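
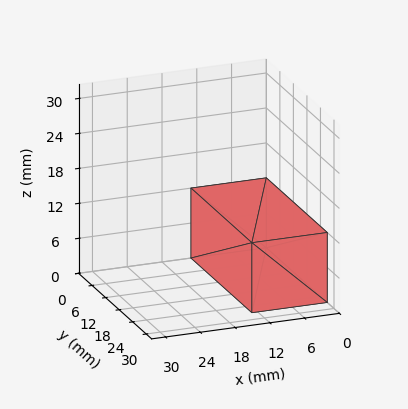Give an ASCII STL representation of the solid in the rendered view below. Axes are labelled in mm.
Reading the render: the shape is a rectangular box, roughly 13 × 27 mm footprint and 12 mm tall (dimensions read to the nearest mm from the axis ticks). For the STL, each face is triangulated and given an outward normal.

solid part
  facet normal 0.0000 0.0000 -1.0000
    outer loop
      vertex 13.0 27.0 0.0
      vertex 13.0 0.0 0.0
      vertex 0.0 0.0 0.0
    endloop
  endfacet
  facet normal 0.0000 0.0000 -1.0000
    outer loop
      vertex 0.0 27.0 0.0
      vertex 13.0 27.0 0.0
      vertex 0.0 0.0 0.0
    endloop
  endfacet
  facet normal 0.0000 0.0000 1.0000
    outer loop
      vertex 0.0 0.0 12.0
      vertex 13.0 0.0 12.0
      vertex 13.0 27.0 12.0
    endloop
  endfacet
  facet normal 0.0000 0.0000 1.0000
    outer loop
      vertex 0.0 0.0 12.0
      vertex 13.0 27.0 12.0
      vertex 0.0 27.0 12.0
    endloop
  endfacet
  facet normal 0.0000 -1.0000 0.0000
    outer loop
      vertex 0.0 0.0 0.0
      vertex 13.0 0.0 0.0
      vertex 13.0 0.0 12.0
    endloop
  endfacet
  facet normal 0.0000 -1.0000 0.0000
    outer loop
      vertex 0.0 0.0 0.0
      vertex 13.0 0.0 12.0
      vertex 0.0 0.0 12.0
    endloop
  endfacet
  facet normal 0.0000 1.0000 0.0000
    outer loop
      vertex 13.0 27.0 12.0
      vertex 13.0 27.0 0.0
      vertex 0.0 27.0 0.0
    endloop
  endfacet
  facet normal 0.0000 1.0000 0.0000
    outer loop
      vertex 0.0 27.0 12.0
      vertex 13.0 27.0 12.0
      vertex 0.0 27.0 0.0
    endloop
  endfacet
  facet normal -1.0000 0.0000 0.0000
    outer loop
      vertex 0.0 27.0 12.0
      vertex 0.0 27.0 0.0
      vertex 0.0 0.0 0.0
    endloop
  endfacet
  facet normal -1.0000 0.0000 0.0000
    outer loop
      vertex 0.0 0.0 12.0
      vertex 0.0 27.0 12.0
      vertex 0.0 0.0 0.0
    endloop
  endfacet
  facet normal 1.0000 0.0000 0.0000
    outer loop
      vertex 13.0 0.0 0.0
      vertex 13.0 27.0 0.0
      vertex 13.0 27.0 12.0
    endloop
  endfacet
  facet normal 1.0000 0.0000 0.0000
    outer loop
      vertex 13.0 0.0 0.0
      vertex 13.0 27.0 12.0
      vertex 13.0 0.0 12.0
    endloop
  endfacet
endsolid part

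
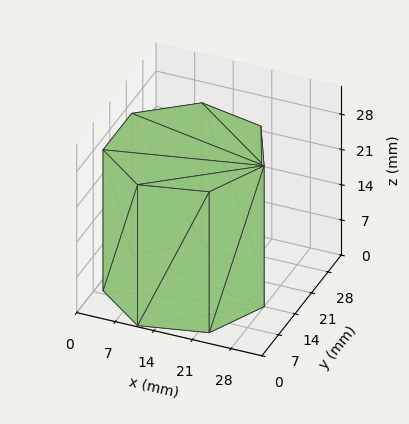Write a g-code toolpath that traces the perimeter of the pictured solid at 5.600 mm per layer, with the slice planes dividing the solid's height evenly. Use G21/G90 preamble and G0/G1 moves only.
Reading the render: the shape is a regular 7-sided prism (a cylinder approximated with 7 flat sides), circumscribed radius ≈ 14 mm, height ≈ 28 mm (dimensions read to the nearest mm from the axis ticks). For the g-code, the solid's height is divided into equal slices at the stated Δz and each level perimeter traced with G1 moves after a G0 lift.

; perimeter-only toolpath
G21 ; units = mm
G90 ; absolute positioning
G28 ; home
; layer 1
G0 Z5.600
G0 X28.000 Y14.000
G1 X22.729 Y24.946
G1 X10.885 Y27.649
G1 X1.386 Y20.074
G1 X1.386 Y7.926
G1 X10.885 Y0.351
G1 X22.729 Y3.054
G1 X28.000 Y14.000
; layer 2
G0 Z11.200
G0 X28.000 Y14.000
G1 X22.729 Y24.946
G1 X10.885 Y27.649
G1 X1.386 Y20.074
G1 X1.386 Y7.926
G1 X10.885 Y0.351
G1 X22.729 Y3.054
G1 X28.000 Y14.000
; layer 3
G0 Z16.800
G0 X28.000 Y14.000
G1 X22.729 Y24.946
G1 X10.885 Y27.649
G1 X1.386 Y20.074
G1 X1.386 Y7.926
G1 X10.885 Y0.351
G1 X22.729 Y3.054
G1 X28.000 Y14.000
; layer 4
G0 Z22.400
G0 X28.000 Y14.000
G1 X22.729 Y24.946
G1 X10.885 Y27.649
G1 X1.386 Y20.074
G1 X1.386 Y7.926
G1 X10.885 Y0.351
G1 X22.729 Y3.054
G1 X28.000 Y14.000
; layer 5
G0 Z28.000
G0 X28.000 Y14.000
G1 X22.729 Y24.946
G1 X10.885 Y27.649
G1 X1.386 Y20.074
G1 X1.386 Y7.926
G1 X10.885 Y0.351
G1 X22.729 Y3.054
G1 X28.000 Y14.000
M2 ; end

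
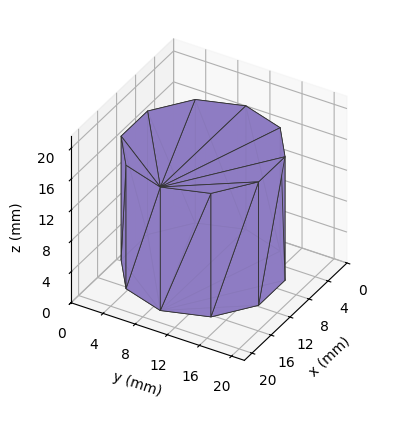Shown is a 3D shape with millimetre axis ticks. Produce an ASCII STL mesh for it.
Reading the render: the shape is a regular 10-sided prism (a cylinder approximated with 10 flat sides), circumscribed radius ≈ 9 mm, height ≈ 16 mm (dimensions read to the nearest mm from the axis ticks). For the STL, each face is triangulated and given an outward normal.

solid part
  facet normal 0.0000 0.0000 -1.0000
    outer loop
      vertex 11.781 17.560 0.000
      vertex 16.281 14.290 0.000
      vertex 18.000 9.000 0.000
    endloop
  endfacet
  facet normal 0.0000 0.0000 -1.0000
    outer loop
      vertex 6.219 17.560 0.000
      vertex 11.781 17.560 0.000
      vertex 18.000 9.000 0.000
    endloop
  endfacet
  facet normal 0.0000 0.0000 -1.0000
    outer loop
      vertex 1.719 14.290 0.000
      vertex 6.219 17.560 0.000
      vertex 18.000 9.000 0.000
    endloop
  endfacet
  facet normal 0.0000 0.0000 -1.0000
    outer loop
      vertex 0.000 9.000 0.000
      vertex 1.719 14.290 0.000
      vertex 18.000 9.000 0.000
    endloop
  endfacet
  facet normal 0.0000 0.0000 -1.0000
    outer loop
      vertex 1.719 3.710 0.000
      vertex 0.000 9.000 0.000
      vertex 18.000 9.000 0.000
    endloop
  endfacet
  facet normal 0.0000 0.0000 -1.0000
    outer loop
      vertex 6.219 0.440 0.000
      vertex 1.719 3.710 0.000
      vertex 18.000 9.000 0.000
    endloop
  endfacet
  facet normal 0.0000 0.0000 -1.0000
    outer loop
      vertex 11.781 0.440 0.000
      vertex 6.219 0.440 0.000
      vertex 18.000 9.000 0.000
    endloop
  endfacet
  facet normal 0.0000 0.0000 -1.0000
    outer loop
      vertex 16.281 3.710 0.000
      vertex 11.781 0.440 0.000
      vertex 18.000 9.000 0.000
    endloop
  endfacet
  facet normal 0.0000 0.0000 1.0000
    outer loop
      vertex 18.000 9.000 16.000
      vertex 16.281 14.290 16.000
      vertex 11.781 17.560 16.000
    endloop
  endfacet
  facet normal 0.0000 0.0000 1.0000
    outer loop
      vertex 18.000 9.000 16.000
      vertex 11.781 17.560 16.000
      vertex 6.219 17.560 16.000
    endloop
  endfacet
  facet normal 0.0000 0.0000 1.0000
    outer loop
      vertex 18.000 9.000 16.000
      vertex 6.219 17.560 16.000
      vertex 1.719 14.290 16.000
    endloop
  endfacet
  facet normal 0.0000 0.0000 1.0000
    outer loop
      vertex 18.000 9.000 16.000
      vertex 1.719 14.290 16.000
      vertex 0.000 9.000 16.000
    endloop
  endfacet
  facet normal 0.0000 0.0000 1.0000
    outer loop
      vertex 18.000 9.000 16.000
      vertex 0.000 9.000 16.000
      vertex 1.719 3.710 16.000
    endloop
  endfacet
  facet normal 0.0000 0.0000 1.0000
    outer loop
      vertex 18.000 9.000 16.000
      vertex 1.719 3.710 16.000
      vertex 6.219 0.440 16.000
    endloop
  endfacet
  facet normal 0.0000 0.0000 1.0000
    outer loop
      vertex 18.000 9.000 16.000
      vertex 6.219 0.440 16.000
      vertex 11.781 0.440 16.000
    endloop
  endfacet
  facet normal 0.0000 0.0000 1.0000
    outer loop
      vertex 18.000 9.000 16.000
      vertex 11.781 0.440 16.000
      vertex 16.281 3.710 16.000
    endloop
  endfacet
  facet normal 0.9510 0.3090 0.0000
    outer loop
      vertex 18.000 9.000 0.000
      vertex 16.281 14.290 0.000
      vertex 16.281 14.290 16.000
    endloop
  endfacet
  facet normal 0.9510 0.3090 0.0000
    outer loop
      vertex 18.000 9.000 0.000
      vertex 16.281 14.290 16.000
      vertex 18.000 9.000 16.000
    endloop
  endfacet
  facet normal 0.5879 0.8090 0.0000
    outer loop
      vertex 16.281 14.290 0.000
      vertex 11.781 17.560 0.000
      vertex 11.781 17.560 16.000
    endloop
  endfacet
  facet normal 0.5879 0.8090 0.0000
    outer loop
      vertex 16.281 14.290 0.000
      vertex 11.781 17.560 16.000
      vertex 16.281 14.290 16.000
    endloop
  endfacet
  facet normal 0.0000 1.0000 0.0000
    outer loop
      vertex 11.781 17.560 0.000
      vertex 6.219 17.560 0.000
      vertex 6.219 17.560 16.000
    endloop
  endfacet
  facet normal 0.0000 1.0000 0.0000
    outer loop
      vertex 11.781 17.560 0.000
      vertex 6.219 17.560 16.000
      vertex 11.781 17.560 16.000
    endloop
  endfacet
  facet normal -0.5879 0.8090 0.0000
    outer loop
      vertex 6.219 17.560 0.000
      vertex 1.719 14.290 0.000
      vertex 1.719 14.290 16.000
    endloop
  endfacet
  facet normal -0.5879 0.8090 0.0000
    outer loop
      vertex 6.219 17.560 0.000
      vertex 1.719 14.290 16.000
      vertex 6.219 17.560 16.000
    endloop
  endfacet
  facet normal -0.9510 0.3090 0.0000
    outer loop
      vertex 1.719 14.290 0.000
      vertex 0.000 9.000 0.000
      vertex 0.000 9.000 16.000
    endloop
  endfacet
  facet normal -0.9510 0.3090 0.0000
    outer loop
      vertex 1.719 14.290 0.000
      vertex 0.000 9.000 16.000
      vertex 1.719 14.290 16.000
    endloop
  endfacet
  facet normal -0.9510 -0.3090 0.0000
    outer loop
      vertex 0.000 9.000 0.000
      vertex 1.719 3.710 0.000
      vertex 1.719 3.710 16.000
    endloop
  endfacet
  facet normal -0.9510 -0.3090 0.0000
    outer loop
      vertex 0.000 9.000 0.000
      vertex 1.719 3.710 16.000
      vertex 0.000 9.000 16.000
    endloop
  endfacet
  facet normal -0.5879 -0.8090 0.0000
    outer loop
      vertex 1.719 3.710 0.000
      vertex 6.219 0.440 0.000
      vertex 6.219 0.440 16.000
    endloop
  endfacet
  facet normal -0.5879 -0.8090 0.0000
    outer loop
      vertex 1.719 3.710 0.000
      vertex 6.219 0.440 16.000
      vertex 1.719 3.710 16.000
    endloop
  endfacet
  facet normal 0.0000 -1.0000 0.0000
    outer loop
      vertex 6.219 0.440 0.000
      vertex 11.781 0.440 0.000
      vertex 11.781 0.440 16.000
    endloop
  endfacet
  facet normal 0.0000 -1.0000 0.0000
    outer loop
      vertex 6.219 0.440 0.000
      vertex 11.781 0.440 16.000
      vertex 6.219 0.440 16.000
    endloop
  endfacet
  facet normal 0.5879 -0.8090 0.0000
    outer loop
      vertex 11.781 0.440 0.000
      vertex 16.281 3.710 0.000
      vertex 16.281 3.710 16.000
    endloop
  endfacet
  facet normal 0.5879 -0.8090 0.0000
    outer loop
      vertex 11.781 0.440 0.000
      vertex 16.281 3.710 16.000
      vertex 11.781 0.440 16.000
    endloop
  endfacet
  facet normal 0.9510 -0.3090 0.0000
    outer loop
      vertex 16.281 3.710 0.000
      vertex 18.000 9.000 0.000
      vertex 18.000 9.000 16.000
    endloop
  endfacet
  facet normal 0.9510 -0.3090 0.0000
    outer loop
      vertex 16.281 3.710 0.000
      vertex 18.000 9.000 16.000
      vertex 16.281 3.710 16.000
    endloop
  endfacet
endsolid part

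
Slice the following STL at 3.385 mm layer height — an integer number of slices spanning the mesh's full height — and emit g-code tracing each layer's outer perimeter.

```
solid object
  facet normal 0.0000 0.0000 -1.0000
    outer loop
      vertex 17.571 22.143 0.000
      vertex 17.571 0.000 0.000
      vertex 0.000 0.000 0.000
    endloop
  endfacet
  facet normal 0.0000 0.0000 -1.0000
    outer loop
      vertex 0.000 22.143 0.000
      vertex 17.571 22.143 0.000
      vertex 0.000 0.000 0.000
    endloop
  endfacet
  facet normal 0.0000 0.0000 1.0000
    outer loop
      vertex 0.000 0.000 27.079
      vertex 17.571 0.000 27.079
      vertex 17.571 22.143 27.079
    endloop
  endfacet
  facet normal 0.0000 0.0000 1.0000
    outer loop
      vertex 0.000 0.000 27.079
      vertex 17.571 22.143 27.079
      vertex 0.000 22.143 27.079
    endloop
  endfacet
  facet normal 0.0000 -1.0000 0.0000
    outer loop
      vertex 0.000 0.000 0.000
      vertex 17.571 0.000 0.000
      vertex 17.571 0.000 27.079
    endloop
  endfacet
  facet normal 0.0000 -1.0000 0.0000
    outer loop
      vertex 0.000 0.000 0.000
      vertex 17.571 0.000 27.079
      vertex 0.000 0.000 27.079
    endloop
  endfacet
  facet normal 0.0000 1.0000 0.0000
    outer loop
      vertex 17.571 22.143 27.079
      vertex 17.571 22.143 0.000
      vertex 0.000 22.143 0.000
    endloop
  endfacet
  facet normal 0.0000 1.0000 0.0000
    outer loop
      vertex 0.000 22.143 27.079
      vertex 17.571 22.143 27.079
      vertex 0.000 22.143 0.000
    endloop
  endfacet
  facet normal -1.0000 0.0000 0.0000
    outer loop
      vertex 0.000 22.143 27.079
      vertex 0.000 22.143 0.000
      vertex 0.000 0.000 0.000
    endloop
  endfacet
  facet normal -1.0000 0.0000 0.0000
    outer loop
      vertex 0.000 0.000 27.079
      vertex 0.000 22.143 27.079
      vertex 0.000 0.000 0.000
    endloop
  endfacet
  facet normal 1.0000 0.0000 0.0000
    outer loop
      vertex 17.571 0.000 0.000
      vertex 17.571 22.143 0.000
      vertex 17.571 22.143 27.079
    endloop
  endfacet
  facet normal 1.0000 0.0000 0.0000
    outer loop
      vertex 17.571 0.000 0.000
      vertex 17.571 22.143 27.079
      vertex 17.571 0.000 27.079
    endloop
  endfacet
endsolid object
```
; perimeter-only toolpath
G21 ; units = mm
G90 ; absolute positioning
G28 ; home
; layer 1
G0 Z3.385
G0 X0.000 Y0.000
G1 X17.571 Y0.000
G1 X17.571 Y22.143
G1 X0.000 Y22.143
G1 X0.000 Y0.000
; layer 2
G0 Z6.770
G0 X0.000 Y0.000
G1 X17.571 Y0.000
G1 X17.571 Y22.143
G1 X0.000 Y22.143
G1 X0.000 Y0.000
; layer 3
G0 Z10.155
G0 X0.000 Y0.000
G1 X17.571 Y0.000
G1 X17.571 Y22.143
G1 X0.000 Y22.143
G1 X0.000 Y0.000
; layer 4
G0 Z13.540
G0 X0.000 Y0.000
G1 X17.571 Y0.000
G1 X17.571 Y22.143
G1 X0.000 Y22.143
G1 X0.000 Y0.000
; layer 5
G0 Z16.924
G0 X0.000 Y0.000
G1 X17.571 Y0.000
G1 X17.571 Y22.143
G1 X0.000 Y22.143
G1 X0.000 Y0.000
; layer 6
G0 Z20.309
G0 X0.000 Y0.000
G1 X17.571 Y0.000
G1 X17.571 Y22.143
G1 X0.000 Y22.143
G1 X0.000 Y0.000
; layer 7
G0 Z23.694
G0 X0.000 Y0.000
G1 X17.571 Y0.000
G1 X17.571 Y22.143
G1 X0.000 Y22.143
G1 X0.000 Y0.000
; layer 8
G0 Z27.079
G0 X0.000 Y0.000
G1 X17.571 Y0.000
G1 X17.571 Y22.143
G1 X0.000 Y22.143
G1 X0.000 Y0.000
M2 ; end

The solid is a rectangular box, roughly 17.6 × 22.1 mm footprint and 27.1 mm tall. Slicing at Δz = 3.385 mm — 8 equal slices spanning the solid's height, so layer i sits at z = i·h/8 — gives 8 non-empty perimeters. Each is a 4-segment closed polygon; G0 lifts to the layer z and rapids to the start vertex, then G1 traces the edges.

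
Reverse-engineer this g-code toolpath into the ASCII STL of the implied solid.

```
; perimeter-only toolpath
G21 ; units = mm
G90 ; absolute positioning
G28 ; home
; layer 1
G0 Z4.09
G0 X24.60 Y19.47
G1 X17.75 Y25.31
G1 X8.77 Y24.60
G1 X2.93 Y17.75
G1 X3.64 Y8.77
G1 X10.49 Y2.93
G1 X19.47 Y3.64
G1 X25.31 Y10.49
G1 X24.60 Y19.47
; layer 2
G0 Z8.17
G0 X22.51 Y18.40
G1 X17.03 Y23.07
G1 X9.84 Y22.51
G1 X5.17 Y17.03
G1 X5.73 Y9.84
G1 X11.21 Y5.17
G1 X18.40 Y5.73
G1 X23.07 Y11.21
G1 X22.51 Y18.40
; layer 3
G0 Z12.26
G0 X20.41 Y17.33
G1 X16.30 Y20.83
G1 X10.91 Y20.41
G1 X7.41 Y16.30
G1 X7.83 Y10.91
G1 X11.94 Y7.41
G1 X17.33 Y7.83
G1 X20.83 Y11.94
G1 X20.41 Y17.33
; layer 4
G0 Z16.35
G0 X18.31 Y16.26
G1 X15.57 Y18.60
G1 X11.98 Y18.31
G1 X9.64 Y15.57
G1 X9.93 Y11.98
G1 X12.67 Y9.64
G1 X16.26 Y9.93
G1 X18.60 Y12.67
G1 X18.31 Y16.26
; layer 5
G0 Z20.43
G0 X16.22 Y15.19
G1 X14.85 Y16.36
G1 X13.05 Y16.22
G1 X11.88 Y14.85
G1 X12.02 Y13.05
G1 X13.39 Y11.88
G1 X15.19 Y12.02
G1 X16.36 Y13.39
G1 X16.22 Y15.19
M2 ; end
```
solid part
  facet normal 0.0000 0.0000 -1.0000
    outer loop
      vertex 7.70 26.70 0.00
      vertex 18.48 27.55 0.00
      vertex 26.70 20.54 0.00
    endloop
  endfacet
  facet normal 0.0000 0.0000 -1.0000
    outer loop
      vertex 0.69 18.48 0.00
      vertex 7.70 26.70 0.00
      vertex 26.70 20.54 0.00
    endloop
  endfacet
  facet normal 0.0000 0.0000 -1.0000
    outer loop
      vertex 1.54 7.70 0.00
      vertex 0.69 18.48 0.00
      vertex 26.70 20.54 0.00
    endloop
  endfacet
  facet normal 0.0000 0.0000 -1.0000
    outer loop
      vertex 9.76 0.69 0.00
      vertex 1.54 7.70 0.00
      vertex 26.70 20.54 0.00
    endloop
  endfacet
  facet normal 0.0000 0.0000 -1.0000
    outer loop
      vertex 20.54 1.54 0.00
      vertex 9.76 0.69 0.00
      vertex 26.70 20.54 0.00
    endloop
  endfacet
  facet normal 0.0000 0.0000 -1.0000
    outer loop
      vertex 27.55 9.76 0.00
      vertex 20.54 1.54 0.00
      vertex 26.70 20.54 0.00
    endloop
  endfacet
  facet normal 0.5728 0.6717 0.4698
    outer loop
      vertex 26.70 20.54 0.00
      vertex 18.48 27.55 0.00
      vertex 14.12 14.12 24.52
    endloop
  endfacet
  facet normal -0.0694 0.8801 0.4697
    outer loop
      vertex 18.48 27.55 0.00
      vertex 7.70 26.70 0.00
      vertex 14.12 14.12 24.52
    endloop
  endfacet
  facet normal -0.6717 0.5728 0.4698
    outer loop
      vertex 7.70 26.70 0.00
      vertex 0.69 18.48 0.00
      vertex 14.12 14.12 24.52
    endloop
  endfacet
  facet normal -0.8801 -0.0694 0.4697
    outer loop
      vertex 0.69 18.48 0.00
      vertex 1.54 7.70 0.00
      vertex 14.12 14.12 24.52
    endloop
  endfacet
  facet normal -0.5728 -0.6717 0.4698
    outer loop
      vertex 1.54 7.70 0.00
      vertex 9.76 0.69 0.00
      vertex 14.12 14.12 24.52
    endloop
  endfacet
  facet normal 0.0694 -0.8801 0.4697
    outer loop
      vertex 9.76 0.69 0.00
      vertex 20.54 1.54 0.00
      vertex 14.12 14.12 24.52
    endloop
  endfacet
  facet normal 0.6717 -0.5728 0.4698
    outer loop
      vertex 20.54 1.54 0.00
      vertex 27.55 9.76 0.00
      vertex 14.12 14.12 24.52
    endloop
  endfacet
  facet normal 0.8801 0.0694 0.4697
    outer loop
      vertex 27.55 9.76 0.00
      vertex 26.70 20.54 0.00
      vertex 14.12 14.12 24.52
    endloop
  endfacet
endsolid part

The G0 Z moves step by Δz≈4.09 mm. The G1 loops shrink linearly with z, so the solid tapers from its base footprint up to z≈24.5. Closing with a flat bottom cap and the tapered top and triangulating gives 14 facets — a regular 8-sided pyramid, base circumscribed radius ≈ 14.1 mm, apex at z ≈ 24.5 mm.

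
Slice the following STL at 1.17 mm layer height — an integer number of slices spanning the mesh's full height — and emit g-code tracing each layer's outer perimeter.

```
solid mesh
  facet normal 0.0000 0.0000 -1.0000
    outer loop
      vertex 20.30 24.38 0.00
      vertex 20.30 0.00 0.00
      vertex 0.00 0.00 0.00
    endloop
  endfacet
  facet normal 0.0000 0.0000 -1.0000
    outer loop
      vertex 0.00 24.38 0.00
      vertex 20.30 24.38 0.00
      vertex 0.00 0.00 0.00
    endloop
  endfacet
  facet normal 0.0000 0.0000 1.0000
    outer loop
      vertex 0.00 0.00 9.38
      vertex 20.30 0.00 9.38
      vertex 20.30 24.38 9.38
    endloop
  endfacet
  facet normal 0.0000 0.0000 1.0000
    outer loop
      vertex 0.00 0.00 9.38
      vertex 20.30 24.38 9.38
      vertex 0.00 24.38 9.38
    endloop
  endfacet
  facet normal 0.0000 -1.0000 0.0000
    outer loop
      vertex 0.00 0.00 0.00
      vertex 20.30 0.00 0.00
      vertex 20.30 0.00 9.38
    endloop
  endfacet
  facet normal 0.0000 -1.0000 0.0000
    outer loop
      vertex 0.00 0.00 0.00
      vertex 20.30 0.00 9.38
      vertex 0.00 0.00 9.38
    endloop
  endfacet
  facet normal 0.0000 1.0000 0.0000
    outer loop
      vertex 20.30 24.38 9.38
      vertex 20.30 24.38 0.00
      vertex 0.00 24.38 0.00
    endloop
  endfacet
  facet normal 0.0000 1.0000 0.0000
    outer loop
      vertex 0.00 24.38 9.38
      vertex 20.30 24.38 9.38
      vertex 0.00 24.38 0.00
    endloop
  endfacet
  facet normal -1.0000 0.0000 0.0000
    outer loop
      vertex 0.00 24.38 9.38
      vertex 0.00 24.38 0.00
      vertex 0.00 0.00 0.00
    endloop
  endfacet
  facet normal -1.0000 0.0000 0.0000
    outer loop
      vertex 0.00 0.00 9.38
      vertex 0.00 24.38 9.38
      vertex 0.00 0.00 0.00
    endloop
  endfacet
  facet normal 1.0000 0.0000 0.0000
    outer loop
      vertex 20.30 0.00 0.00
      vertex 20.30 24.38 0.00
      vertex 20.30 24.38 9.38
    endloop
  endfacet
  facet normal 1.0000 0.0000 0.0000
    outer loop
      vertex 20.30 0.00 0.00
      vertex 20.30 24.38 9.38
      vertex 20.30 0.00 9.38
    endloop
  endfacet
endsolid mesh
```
; perimeter-only toolpath
G21 ; units = mm
G90 ; absolute positioning
G28 ; home
; layer 1
G0 Z1.17
G0 X0.00 Y0.00
G1 X20.30 Y0.00
G1 X20.30 Y24.38
G1 X0.00 Y24.38
G1 X0.00 Y0.00
; layer 2
G0 Z2.35
G0 X0.00 Y0.00
G1 X20.30 Y0.00
G1 X20.30 Y24.38
G1 X0.00 Y24.38
G1 X0.00 Y0.00
; layer 3
G0 Z3.52
G0 X0.00 Y0.00
G1 X20.30 Y0.00
G1 X20.30 Y24.38
G1 X0.00 Y24.38
G1 X0.00 Y0.00
; layer 4
G0 Z4.69
G0 X0.00 Y0.00
G1 X20.30 Y0.00
G1 X20.30 Y24.38
G1 X0.00 Y24.38
G1 X0.00 Y0.00
; layer 5
G0 Z5.86
G0 X0.00 Y0.00
G1 X20.30 Y0.00
G1 X20.30 Y24.38
G1 X0.00 Y24.38
G1 X0.00 Y0.00
; layer 6
G0 Z7.04
G0 X0.00 Y0.00
G1 X20.30 Y0.00
G1 X20.30 Y24.38
G1 X0.00 Y24.38
G1 X0.00 Y0.00
; layer 7
G0 Z8.21
G0 X0.00 Y0.00
G1 X20.30 Y0.00
G1 X20.30 Y24.38
G1 X0.00 Y24.38
G1 X0.00 Y0.00
; layer 8
G0 Z9.38
G0 X0.00 Y0.00
G1 X20.30 Y0.00
G1 X20.30 Y24.38
G1 X0.00 Y24.38
G1 X0.00 Y0.00
M2 ; end

The solid is a rectangular box, roughly 20.3 × 24.4 mm footprint and 9.38 mm tall. Slicing at Δz = 1.17 mm — 8 equal slices spanning the solid's height, so layer i sits at z = i·h/8 — gives 8 non-empty perimeters. Each is a 4-segment closed polygon; G0 lifts to the layer z and rapids to the start vertex, then G1 traces the edges.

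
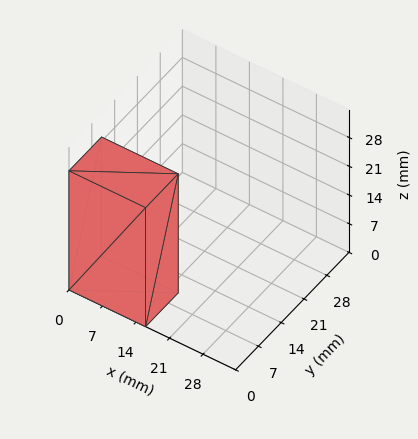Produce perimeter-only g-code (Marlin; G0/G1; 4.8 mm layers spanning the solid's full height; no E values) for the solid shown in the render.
Reading the render: the shape is a rectangular box, roughly 16 × 10 mm footprint and 29 mm tall (dimensions read to the nearest mm from the axis ticks). For the g-code, the solid's height is divided into equal slices at the stated Δz and each level perimeter traced with G1 moves after a G0 lift.

; perimeter-only toolpath
G21 ; units = mm
G90 ; absolute positioning
G28 ; home
; layer 1
G0 Z4.8
G0 X0.0 Y0.0
G1 X16.0 Y0.0
G1 X16.0 Y10.0
G1 X0.0 Y10.0
G1 X0.0 Y0.0
; layer 2
G0 Z9.7
G0 X0.0 Y0.0
G1 X16.0 Y0.0
G1 X16.0 Y10.0
G1 X0.0 Y10.0
G1 X0.0 Y0.0
; layer 3
G0 Z14.5
G0 X0.0 Y0.0
G1 X16.0 Y0.0
G1 X16.0 Y10.0
G1 X0.0 Y10.0
G1 X0.0 Y0.0
; layer 4
G0 Z19.3
G0 X0.0 Y0.0
G1 X16.0 Y0.0
G1 X16.0 Y10.0
G1 X0.0 Y10.0
G1 X0.0 Y0.0
; layer 5
G0 Z24.2
G0 X0.0 Y0.0
G1 X16.0 Y0.0
G1 X16.0 Y10.0
G1 X0.0 Y10.0
G1 X0.0 Y0.0
; layer 6
G0 Z29.0
G0 X0.0 Y0.0
G1 X16.0 Y0.0
G1 X16.0 Y10.0
G1 X0.0 Y10.0
G1 X0.0 Y0.0
M2 ; end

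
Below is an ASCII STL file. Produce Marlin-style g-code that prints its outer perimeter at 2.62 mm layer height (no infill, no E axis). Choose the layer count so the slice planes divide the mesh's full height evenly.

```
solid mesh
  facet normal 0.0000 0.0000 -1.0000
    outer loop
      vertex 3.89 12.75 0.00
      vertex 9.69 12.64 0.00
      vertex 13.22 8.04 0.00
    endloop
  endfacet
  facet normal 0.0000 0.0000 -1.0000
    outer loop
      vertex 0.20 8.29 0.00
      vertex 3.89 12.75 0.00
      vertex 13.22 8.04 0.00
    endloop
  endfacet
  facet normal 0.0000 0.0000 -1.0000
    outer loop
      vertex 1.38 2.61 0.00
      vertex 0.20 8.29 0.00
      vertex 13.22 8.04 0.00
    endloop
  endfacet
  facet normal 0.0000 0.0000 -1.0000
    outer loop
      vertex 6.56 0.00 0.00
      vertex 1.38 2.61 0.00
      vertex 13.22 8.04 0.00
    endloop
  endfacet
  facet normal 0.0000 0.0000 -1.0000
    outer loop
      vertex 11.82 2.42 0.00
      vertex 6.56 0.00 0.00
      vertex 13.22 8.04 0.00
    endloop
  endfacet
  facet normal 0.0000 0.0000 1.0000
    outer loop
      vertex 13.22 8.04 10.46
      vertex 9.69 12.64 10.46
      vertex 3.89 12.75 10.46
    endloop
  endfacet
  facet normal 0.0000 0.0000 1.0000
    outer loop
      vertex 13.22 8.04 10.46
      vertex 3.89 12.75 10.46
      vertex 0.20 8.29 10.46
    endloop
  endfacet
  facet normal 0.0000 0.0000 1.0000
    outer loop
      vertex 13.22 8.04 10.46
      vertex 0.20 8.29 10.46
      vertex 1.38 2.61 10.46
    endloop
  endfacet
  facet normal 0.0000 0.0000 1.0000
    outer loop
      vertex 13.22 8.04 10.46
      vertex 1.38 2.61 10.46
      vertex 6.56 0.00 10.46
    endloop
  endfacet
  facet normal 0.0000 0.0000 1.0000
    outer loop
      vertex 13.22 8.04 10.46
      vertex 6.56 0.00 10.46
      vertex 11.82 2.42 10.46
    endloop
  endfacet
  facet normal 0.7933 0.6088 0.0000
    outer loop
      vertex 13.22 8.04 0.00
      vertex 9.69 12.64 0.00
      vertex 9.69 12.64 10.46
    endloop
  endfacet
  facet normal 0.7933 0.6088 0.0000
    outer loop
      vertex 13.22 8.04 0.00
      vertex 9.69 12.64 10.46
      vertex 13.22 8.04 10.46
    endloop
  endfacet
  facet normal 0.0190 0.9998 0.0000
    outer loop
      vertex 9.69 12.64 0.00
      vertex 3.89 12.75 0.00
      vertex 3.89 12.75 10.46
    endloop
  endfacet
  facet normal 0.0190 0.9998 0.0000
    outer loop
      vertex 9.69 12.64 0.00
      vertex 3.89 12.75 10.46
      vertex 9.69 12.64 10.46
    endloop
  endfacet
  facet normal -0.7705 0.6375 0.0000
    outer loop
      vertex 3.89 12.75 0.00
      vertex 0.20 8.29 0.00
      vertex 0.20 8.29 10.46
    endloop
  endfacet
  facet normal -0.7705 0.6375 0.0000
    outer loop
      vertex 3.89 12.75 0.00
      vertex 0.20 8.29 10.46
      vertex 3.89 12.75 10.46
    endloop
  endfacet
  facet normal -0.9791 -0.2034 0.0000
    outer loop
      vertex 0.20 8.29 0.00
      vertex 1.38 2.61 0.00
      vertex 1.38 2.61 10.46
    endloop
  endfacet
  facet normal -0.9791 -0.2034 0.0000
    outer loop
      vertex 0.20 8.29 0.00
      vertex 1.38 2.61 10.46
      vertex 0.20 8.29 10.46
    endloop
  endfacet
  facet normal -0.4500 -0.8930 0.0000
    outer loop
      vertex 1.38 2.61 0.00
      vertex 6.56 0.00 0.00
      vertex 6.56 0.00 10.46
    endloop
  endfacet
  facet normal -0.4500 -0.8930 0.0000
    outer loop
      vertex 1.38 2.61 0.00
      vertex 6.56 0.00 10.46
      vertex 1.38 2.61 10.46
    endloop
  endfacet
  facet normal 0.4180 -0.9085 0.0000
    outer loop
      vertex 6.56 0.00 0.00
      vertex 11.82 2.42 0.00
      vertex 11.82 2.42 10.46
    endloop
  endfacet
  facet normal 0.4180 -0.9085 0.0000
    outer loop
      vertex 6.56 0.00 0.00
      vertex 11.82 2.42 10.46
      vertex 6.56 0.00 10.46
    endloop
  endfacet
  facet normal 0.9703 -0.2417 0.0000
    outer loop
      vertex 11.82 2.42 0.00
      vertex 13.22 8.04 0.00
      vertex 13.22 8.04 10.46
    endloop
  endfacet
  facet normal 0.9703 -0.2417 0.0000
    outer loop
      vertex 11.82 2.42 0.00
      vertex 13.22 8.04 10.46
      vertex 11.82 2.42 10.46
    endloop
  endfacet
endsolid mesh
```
; perimeter-only toolpath
G21 ; units = mm
G90 ; absolute positioning
G28 ; home
; layer 1
G0 Z2.62
G0 X13.22 Y8.04
G1 X9.69 Y12.64
G1 X3.89 Y12.75
G1 X0.20 Y8.29
G1 X1.38 Y2.61
G1 X6.56 Y0.00
G1 X11.82 Y2.42
G1 X13.22 Y8.04
; layer 2
G0 Z5.23
G0 X13.22 Y8.04
G1 X9.69 Y12.64
G1 X3.89 Y12.75
G1 X0.20 Y8.29
G1 X1.38 Y2.61
G1 X6.56 Y0.00
G1 X11.82 Y2.42
G1 X13.22 Y8.04
; layer 3
G0 Z7.85
G0 X13.22 Y8.04
G1 X9.69 Y12.64
G1 X3.89 Y12.75
G1 X0.20 Y8.29
G1 X1.38 Y2.61
G1 X6.56 Y0.00
G1 X11.82 Y2.42
G1 X13.22 Y8.04
; layer 4
G0 Z10.46
G0 X13.22 Y8.04
G1 X9.69 Y12.64
G1 X3.89 Y12.75
G1 X0.20 Y8.29
G1 X1.38 Y2.61
G1 X6.56 Y0.00
G1 X11.82 Y2.42
G1 X13.22 Y8.04
M2 ; end

The solid is a regular 7-sided prism (a cylinder approximated with 7 flat sides), circumscribed radius ≈ 6.68 mm, height ≈ 10.5 mm. Slicing at Δz = 2.62 mm — 4 equal slices spanning the solid's height, so layer i sits at z = i·h/4 — gives 4 non-empty perimeters. Each is a 7-segment closed polygon; G0 lifts to the layer z and rapids to the start vertex, then G1 traces the edges.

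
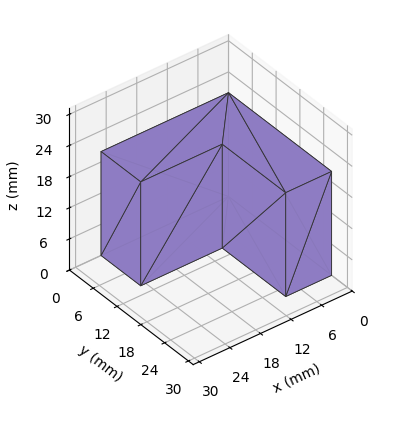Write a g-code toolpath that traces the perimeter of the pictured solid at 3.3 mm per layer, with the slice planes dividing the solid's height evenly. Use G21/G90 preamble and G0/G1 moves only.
Reading the render: the shape is an L-shaped prism: outer 25 × 26 mm, arm thicknesses ≈ 10 mm (horizontal) and 9 mm (vertical), extruded 20 mm in z (dimensions read to the nearest mm from the axis ticks). For the g-code, the solid's height is divided into equal slices at the stated Δz and each level perimeter traced with G1 moves after a G0 lift.

; perimeter-only toolpath
G21 ; units = mm
G90 ; absolute positioning
G28 ; home
; layer 1
G0 Z3.3
G0 X0.0 Y0.0
G1 X25.0 Y0.0
G1 X25.0 Y10.0
G1 X9.0 Y10.0
G1 X9.0 Y26.0
G1 X0.0 Y26.0
G1 X0.0 Y0.0
; layer 2
G0 Z6.7
G0 X0.0 Y0.0
G1 X25.0 Y0.0
G1 X25.0 Y10.0
G1 X9.0 Y10.0
G1 X9.0 Y26.0
G1 X0.0 Y26.0
G1 X0.0 Y0.0
; layer 3
G0 Z10.0
G0 X0.0 Y0.0
G1 X25.0 Y0.0
G1 X25.0 Y10.0
G1 X9.0 Y10.0
G1 X9.0 Y26.0
G1 X0.0 Y26.0
G1 X0.0 Y0.0
; layer 4
G0 Z13.3
G0 X0.0 Y0.0
G1 X25.0 Y0.0
G1 X25.0 Y10.0
G1 X9.0 Y10.0
G1 X9.0 Y26.0
G1 X0.0 Y26.0
G1 X0.0 Y0.0
; layer 5
G0 Z16.7
G0 X0.0 Y0.0
G1 X25.0 Y0.0
G1 X25.0 Y10.0
G1 X9.0 Y10.0
G1 X9.0 Y26.0
G1 X0.0 Y26.0
G1 X0.0 Y0.0
; layer 6
G0 Z20.0
G0 X0.0 Y0.0
G1 X25.0 Y0.0
G1 X25.0 Y10.0
G1 X9.0 Y10.0
G1 X9.0 Y26.0
G1 X0.0 Y26.0
G1 X0.0 Y0.0
M2 ; end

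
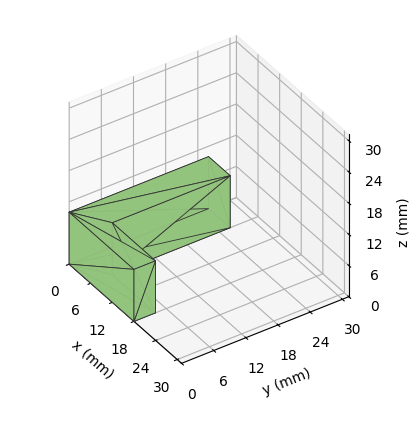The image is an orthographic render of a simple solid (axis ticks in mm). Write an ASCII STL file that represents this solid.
Reading the render: the shape is an L-shaped prism: outer 18 × 26 mm, arm thicknesses ≈ 4 mm (horizontal) and 6 mm (vertical), extruded 10 mm in z (dimensions read to the nearest mm from the axis ticks). For the STL, each face is triangulated and given an outward normal.

solid part
  facet normal 0.0000 0.0000 -1.0000
    outer loop
      vertex 18.000 4.000 0.000
      vertex 18.000 0.000 0.000
      vertex 0.000 0.000 0.000
    endloop
  endfacet
  facet normal 0.0000 0.0000 -1.0000
    outer loop
      vertex 6.000 4.000 0.000
      vertex 18.000 4.000 0.000
      vertex 0.000 0.000 0.000
    endloop
  endfacet
  facet normal 0.0000 0.0000 -1.0000
    outer loop
      vertex 6.000 26.000 0.000
      vertex 6.000 4.000 0.000
      vertex 0.000 0.000 0.000
    endloop
  endfacet
  facet normal 0.0000 0.0000 -1.0000
    outer loop
      vertex 0.000 26.000 0.000
      vertex 6.000 26.000 0.000
      vertex 0.000 0.000 0.000
    endloop
  endfacet
  facet normal 0.0000 0.0000 1.0000
    outer loop
      vertex 0.000 0.000 10.000
      vertex 18.000 0.000 10.000
      vertex 18.000 4.000 10.000
    endloop
  endfacet
  facet normal 0.0000 0.0000 1.0000
    outer loop
      vertex 0.000 0.000 10.000
      vertex 18.000 4.000 10.000
      vertex 6.000 4.000 10.000
    endloop
  endfacet
  facet normal 0.0000 0.0000 1.0000
    outer loop
      vertex 0.000 0.000 10.000
      vertex 6.000 4.000 10.000
      vertex 6.000 26.000 10.000
    endloop
  endfacet
  facet normal 0.0000 0.0000 1.0000
    outer loop
      vertex 0.000 0.000 10.000
      vertex 6.000 26.000 10.000
      vertex 0.000 26.000 10.000
    endloop
  endfacet
  facet normal 0.0000 -1.0000 0.0000
    outer loop
      vertex 0.000 0.000 0.000
      vertex 18.000 0.000 0.000
      vertex 18.000 0.000 10.000
    endloop
  endfacet
  facet normal 0.0000 -1.0000 0.0000
    outer loop
      vertex 0.000 0.000 0.000
      vertex 18.000 0.000 10.000
      vertex 0.000 0.000 10.000
    endloop
  endfacet
  facet normal 1.0000 0.0000 0.0000
    outer loop
      vertex 18.000 0.000 0.000
      vertex 18.000 4.000 0.000
      vertex 18.000 4.000 10.000
    endloop
  endfacet
  facet normal 1.0000 0.0000 0.0000
    outer loop
      vertex 18.000 0.000 0.000
      vertex 18.000 4.000 10.000
      vertex 18.000 0.000 10.000
    endloop
  endfacet
  facet normal 0.0000 1.0000 0.0000
    outer loop
      vertex 18.000 4.000 0.000
      vertex 6.000 4.000 0.000
      vertex 6.000 4.000 10.000
    endloop
  endfacet
  facet normal 0.0000 1.0000 0.0000
    outer loop
      vertex 18.000 4.000 0.000
      vertex 6.000 4.000 10.000
      vertex 18.000 4.000 10.000
    endloop
  endfacet
  facet normal 1.0000 0.0000 0.0000
    outer loop
      vertex 6.000 4.000 0.000
      vertex 6.000 26.000 0.000
      vertex 6.000 26.000 10.000
    endloop
  endfacet
  facet normal 1.0000 0.0000 0.0000
    outer loop
      vertex 6.000 4.000 0.000
      vertex 6.000 26.000 10.000
      vertex 6.000 4.000 10.000
    endloop
  endfacet
  facet normal 0.0000 1.0000 0.0000
    outer loop
      vertex 6.000 26.000 0.000
      vertex 0.000 26.000 0.000
      vertex 0.000 26.000 10.000
    endloop
  endfacet
  facet normal 0.0000 1.0000 0.0000
    outer loop
      vertex 6.000 26.000 0.000
      vertex 0.000 26.000 10.000
      vertex 6.000 26.000 10.000
    endloop
  endfacet
  facet normal -1.0000 0.0000 0.0000
    outer loop
      vertex 0.000 26.000 0.000
      vertex 0.000 0.000 0.000
      vertex 0.000 0.000 10.000
    endloop
  endfacet
  facet normal -1.0000 0.0000 0.0000
    outer loop
      vertex 0.000 26.000 0.000
      vertex 0.000 0.000 10.000
      vertex 0.000 26.000 10.000
    endloop
  endfacet
endsolid part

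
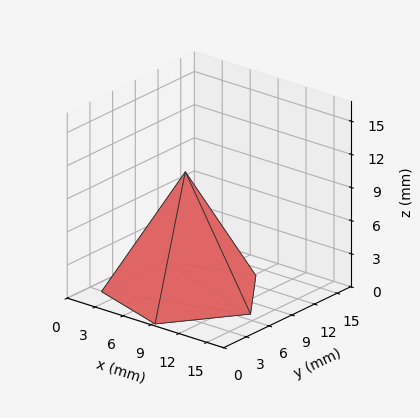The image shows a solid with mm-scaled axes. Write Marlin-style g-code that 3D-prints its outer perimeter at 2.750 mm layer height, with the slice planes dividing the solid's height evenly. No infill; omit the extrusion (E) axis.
Reading the render: the shape is a regular 5-sided pyramid, base circumscribed radius ≈ 7 mm, apex at z ≈ 11 mm (dimensions read to the nearest mm from the axis ticks). For the g-code, the solid's height is divided into equal slices at the stated Δz and each level perimeter traced with G1 moves after a G0 lift.

; perimeter-only toolpath
G21 ; units = mm
G90 ; absolute positioning
G28 ; home
; layer 1
G0 Z2.750
G0 X12.250 Y7.000
G1 X8.622 Y11.993
G1 X2.753 Y10.085
G1 X2.753 Y3.915
G1 X8.622 Y2.007
G1 X12.250 Y7.000
; layer 2
G0 Z5.500
G0 X10.500 Y7.000
G1 X8.082 Y10.329
G1 X4.168 Y9.057
G1 X4.168 Y4.943
G1 X8.082 Y3.671
G1 X10.500 Y7.000
; layer 3
G0 Z8.250
G0 X8.750 Y7.000
G1 X7.541 Y8.664
G1 X5.584 Y8.029
G1 X5.584 Y5.971
G1 X7.541 Y5.336
G1 X8.750 Y7.000
M2 ; end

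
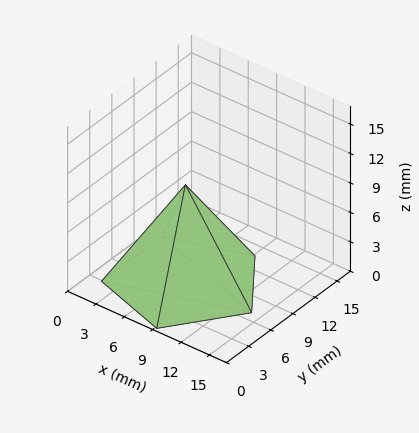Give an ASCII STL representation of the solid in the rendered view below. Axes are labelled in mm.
Reading the render: the shape is a regular 5-sided pyramid, base circumscribed radius ≈ 7 mm, apex at z ≈ 10 mm (dimensions read to the nearest mm from the axis ticks). For the STL, each face is triangulated and given an outward normal.

solid part
  facet normal 0.0000 0.0000 -1.0000
    outer loop
      vertex 1.337 11.114 0.000
      vertex 9.163 13.657 0.000
      vertex 14.000 7.000 0.000
    endloop
  endfacet
  facet normal 0.0000 0.0000 -1.0000
    outer loop
      vertex 1.337 2.886 0.000
      vertex 1.337 11.114 0.000
      vertex 14.000 7.000 0.000
    endloop
  endfacet
  facet normal 0.0000 0.0000 -1.0000
    outer loop
      vertex 9.163 0.343 0.000
      vertex 1.337 2.886 0.000
      vertex 14.000 7.000 0.000
    endloop
  endfacet
  facet normal 0.7040 0.5115 0.4928
    outer loop
      vertex 14.000 7.000 0.000
      vertex 9.163 13.657 0.000
      vertex 7.000 7.000 10.000
    endloop
  endfacet
  facet normal -0.2689 0.8276 0.4928
    outer loop
      vertex 9.163 13.657 0.000
      vertex 1.337 11.114 0.000
      vertex 7.000 7.000 10.000
    endloop
  endfacet
  facet normal -0.8702 0.0000 0.4928
    outer loop
      vertex 1.337 11.114 0.000
      vertex 1.337 2.886 0.000
      vertex 7.000 7.000 10.000
    endloop
  endfacet
  facet normal -0.2689 -0.8276 0.4928
    outer loop
      vertex 1.337 2.886 0.000
      vertex 9.163 0.343 0.000
      vertex 7.000 7.000 10.000
    endloop
  endfacet
  facet normal 0.7040 -0.5115 0.4928
    outer loop
      vertex 9.163 0.343 0.000
      vertex 14.000 7.000 0.000
      vertex 7.000 7.000 10.000
    endloop
  endfacet
endsolid part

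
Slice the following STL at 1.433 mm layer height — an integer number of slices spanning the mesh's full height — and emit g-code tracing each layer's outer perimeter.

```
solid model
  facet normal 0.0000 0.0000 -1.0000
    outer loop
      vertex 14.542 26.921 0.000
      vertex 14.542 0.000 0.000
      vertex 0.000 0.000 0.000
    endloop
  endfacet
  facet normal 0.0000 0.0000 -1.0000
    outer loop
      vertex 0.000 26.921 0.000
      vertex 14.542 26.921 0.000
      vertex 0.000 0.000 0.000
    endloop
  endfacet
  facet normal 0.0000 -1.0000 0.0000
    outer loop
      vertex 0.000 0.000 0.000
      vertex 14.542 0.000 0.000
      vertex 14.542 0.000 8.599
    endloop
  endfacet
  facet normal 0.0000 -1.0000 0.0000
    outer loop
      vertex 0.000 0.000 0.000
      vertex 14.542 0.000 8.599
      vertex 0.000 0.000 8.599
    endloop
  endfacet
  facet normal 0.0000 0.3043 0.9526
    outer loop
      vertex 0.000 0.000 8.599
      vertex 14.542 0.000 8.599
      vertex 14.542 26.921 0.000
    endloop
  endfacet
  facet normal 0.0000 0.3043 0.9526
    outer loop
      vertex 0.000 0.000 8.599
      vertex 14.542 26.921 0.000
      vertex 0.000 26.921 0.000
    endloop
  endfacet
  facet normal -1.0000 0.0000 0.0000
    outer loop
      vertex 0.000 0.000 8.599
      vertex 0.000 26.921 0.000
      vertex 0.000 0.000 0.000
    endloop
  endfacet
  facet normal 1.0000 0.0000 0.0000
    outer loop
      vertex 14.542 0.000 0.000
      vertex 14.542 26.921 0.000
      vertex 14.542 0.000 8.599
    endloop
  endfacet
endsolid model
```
; perimeter-only toolpath
G21 ; units = mm
G90 ; absolute positioning
G28 ; home
; layer 1
G0 Z1.433
G0 X0.000 Y0.000
G1 X14.542 Y0.000
G1 X14.542 Y22.434
G1 X0.000 Y22.434
G1 X0.000 Y0.000
; layer 2
G0 Z2.866
G0 X0.000 Y0.000
G1 X14.542 Y0.000
G1 X14.542 Y17.947
G1 X0.000 Y17.947
G1 X0.000 Y0.000
; layer 3
G0 Z4.300
G0 X0.000 Y0.000
G1 X14.542 Y0.000
G1 X14.542 Y13.460
G1 X0.000 Y13.460
G1 X0.000 Y0.000
; layer 4
G0 Z5.733
G0 X0.000 Y0.000
G1 X14.542 Y0.000
G1 X14.542 Y8.974
G1 X0.000 Y8.974
G1 X0.000 Y0.000
; layer 5
G0 Z7.166
G0 X0.000 Y0.000
G1 X14.542 Y0.000
G1 X14.542 Y4.487
G1 X0.000 Y4.487
G1 X0.000 Y0.000
M2 ; end

The solid is a wedge (ramp): 14.5 × 26.9 mm base, rising to 8.6 mm along the y=0 edge and sloping linearly to z=0 at y=26.9. Slicing at Δz = 1.433 mm — 6 equal slices spanning the solid's height, so layer i sits at z = i·h/6 — gives 5 non-empty perimeters. Each is a 4-segment closed polygon; G0 lifts to the layer z and rapids to the start vertex, then G1 traces the edges. The cross-section shrinks linearly with z (the slice at the apex is degenerate and omitted).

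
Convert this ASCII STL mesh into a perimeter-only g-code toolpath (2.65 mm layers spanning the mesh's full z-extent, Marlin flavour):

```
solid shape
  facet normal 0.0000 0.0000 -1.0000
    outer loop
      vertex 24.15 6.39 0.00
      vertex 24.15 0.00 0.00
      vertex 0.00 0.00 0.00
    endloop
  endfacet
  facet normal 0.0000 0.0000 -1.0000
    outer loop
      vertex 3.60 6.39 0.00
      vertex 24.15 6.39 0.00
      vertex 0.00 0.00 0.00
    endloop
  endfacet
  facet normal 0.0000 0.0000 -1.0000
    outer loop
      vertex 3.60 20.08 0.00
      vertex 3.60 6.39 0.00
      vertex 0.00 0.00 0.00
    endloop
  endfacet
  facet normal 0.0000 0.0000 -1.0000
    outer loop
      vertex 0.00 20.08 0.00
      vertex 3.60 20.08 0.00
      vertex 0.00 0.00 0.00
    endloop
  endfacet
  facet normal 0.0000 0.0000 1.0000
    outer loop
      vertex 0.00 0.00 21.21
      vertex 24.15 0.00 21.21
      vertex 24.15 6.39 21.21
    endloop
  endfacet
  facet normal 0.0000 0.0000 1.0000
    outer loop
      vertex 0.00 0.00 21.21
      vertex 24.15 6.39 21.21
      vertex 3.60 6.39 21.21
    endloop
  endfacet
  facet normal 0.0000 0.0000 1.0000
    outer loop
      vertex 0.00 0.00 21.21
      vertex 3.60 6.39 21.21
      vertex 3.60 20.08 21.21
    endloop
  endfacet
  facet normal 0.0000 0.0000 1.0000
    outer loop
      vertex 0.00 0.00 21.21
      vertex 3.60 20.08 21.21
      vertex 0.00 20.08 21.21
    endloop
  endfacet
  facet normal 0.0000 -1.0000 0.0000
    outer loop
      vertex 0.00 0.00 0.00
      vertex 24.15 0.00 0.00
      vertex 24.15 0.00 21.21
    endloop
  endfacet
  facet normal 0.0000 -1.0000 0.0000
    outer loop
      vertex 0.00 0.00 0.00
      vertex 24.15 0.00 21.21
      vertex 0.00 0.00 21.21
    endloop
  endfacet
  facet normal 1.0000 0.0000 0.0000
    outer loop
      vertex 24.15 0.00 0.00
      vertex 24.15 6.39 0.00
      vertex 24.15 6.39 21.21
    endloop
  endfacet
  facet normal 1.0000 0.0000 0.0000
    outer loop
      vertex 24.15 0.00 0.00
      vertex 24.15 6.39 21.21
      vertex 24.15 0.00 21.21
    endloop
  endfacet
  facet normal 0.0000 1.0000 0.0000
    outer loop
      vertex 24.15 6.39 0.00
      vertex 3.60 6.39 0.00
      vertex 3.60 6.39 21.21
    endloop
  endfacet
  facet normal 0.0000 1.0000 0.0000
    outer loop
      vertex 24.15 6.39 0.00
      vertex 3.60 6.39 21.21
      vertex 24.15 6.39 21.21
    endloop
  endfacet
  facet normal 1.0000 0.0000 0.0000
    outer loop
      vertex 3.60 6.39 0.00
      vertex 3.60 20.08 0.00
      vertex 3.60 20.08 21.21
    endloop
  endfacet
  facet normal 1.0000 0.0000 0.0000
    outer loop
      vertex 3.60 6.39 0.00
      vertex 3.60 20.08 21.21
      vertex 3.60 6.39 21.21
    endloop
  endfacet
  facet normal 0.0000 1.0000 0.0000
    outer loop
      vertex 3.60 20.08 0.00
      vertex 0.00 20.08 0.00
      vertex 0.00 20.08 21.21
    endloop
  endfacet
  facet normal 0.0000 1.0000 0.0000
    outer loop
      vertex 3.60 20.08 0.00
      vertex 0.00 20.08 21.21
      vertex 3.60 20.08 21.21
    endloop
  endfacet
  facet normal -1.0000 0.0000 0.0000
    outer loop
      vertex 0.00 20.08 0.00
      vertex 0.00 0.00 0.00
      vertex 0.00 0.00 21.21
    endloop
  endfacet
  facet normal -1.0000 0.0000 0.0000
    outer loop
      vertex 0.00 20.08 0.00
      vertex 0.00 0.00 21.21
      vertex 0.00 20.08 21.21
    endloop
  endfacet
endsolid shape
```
; perimeter-only toolpath
G21 ; units = mm
G90 ; absolute positioning
G28 ; home
; layer 1
G0 Z2.65
G0 X0.00 Y0.00
G1 X24.15 Y0.00
G1 X24.15 Y6.39
G1 X3.60 Y6.39
G1 X3.60 Y20.08
G1 X0.00 Y20.08
G1 X0.00 Y0.00
; layer 2
G0 Z5.30
G0 X0.00 Y0.00
G1 X24.15 Y0.00
G1 X24.15 Y6.39
G1 X3.60 Y6.39
G1 X3.60 Y20.08
G1 X0.00 Y20.08
G1 X0.00 Y0.00
; layer 3
G0 Z7.95
G0 X0.00 Y0.00
G1 X24.15 Y0.00
G1 X24.15 Y6.39
G1 X3.60 Y6.39
G1 X3.60 Y20.08
G1 X0.00 Y20.08
G1 X0.00 Y0.00
; layer 4
G0 Z10.61
G0 X0.00 Y0.00
G1 X24.15 Y0.00
G1 X24.15 Y6.39
G1 X3.60 Y6.39
G1 X3.60 Y20.08
G1 X0.00 Y20.08
G1 X0.00 Y0.00
; layer 5
G0 Z13.26
G0 X0.00 Y0.00
G1 X24.15 Y0.00
G1 X24.15 Y6.39
G1 X3.60 Y6.39
G1 X3.60 Y20.08
G1 X0.00 Y20.08
G1 X0.00 Y0.00
; layer 6
G0 Z15.91
G0 X0.00 Y0.00
G1 X24.15 Y0.00
G1 X24.15 Y6.39
G1 X3.60 Y6.39
G1 X3.60 Y20.08
G1 X0.00 Y20.08
G1 X0.00 Y0.00
; layer 7
G0 Z18.56
G0 X0.00 Y0.00
G1 X24.15 Y0.00
G1 X24.15 Y6.39
G1 X3.60 Y6.39
G1 X3.60 Y20.08
G1 X0.00 Y20.08
G1 X0.00 Y0.00
; layer 8
G0 Z21.21
G0 X0.00 Y0.00
G1 X24.15 Y0.00
G1 X24.15 Y6.39
G1 X3.60 Y6.39
G1 X3.60 Y20.08
G1 X0.00 Y20.08
G1 X0.00 Y0.00
M2 ; end

The solid is an L-shaped prism: outer 24.1 × 20.1 mm, arm thicknesses ≈ 6.39 mm (horizontal) and 3.6 mm (vertical), extruded 21.2 mm in z. Slicing at Δz = 2.65 mm — 8 equal slices spanning the solid's height, so layer i sits at z = i·h/8 — gives 8 non-empty perimeters. Each is a 6-segment closed polygon; G0 lifts to the layer z and rapids to the start vertex, then G1 traces the edges.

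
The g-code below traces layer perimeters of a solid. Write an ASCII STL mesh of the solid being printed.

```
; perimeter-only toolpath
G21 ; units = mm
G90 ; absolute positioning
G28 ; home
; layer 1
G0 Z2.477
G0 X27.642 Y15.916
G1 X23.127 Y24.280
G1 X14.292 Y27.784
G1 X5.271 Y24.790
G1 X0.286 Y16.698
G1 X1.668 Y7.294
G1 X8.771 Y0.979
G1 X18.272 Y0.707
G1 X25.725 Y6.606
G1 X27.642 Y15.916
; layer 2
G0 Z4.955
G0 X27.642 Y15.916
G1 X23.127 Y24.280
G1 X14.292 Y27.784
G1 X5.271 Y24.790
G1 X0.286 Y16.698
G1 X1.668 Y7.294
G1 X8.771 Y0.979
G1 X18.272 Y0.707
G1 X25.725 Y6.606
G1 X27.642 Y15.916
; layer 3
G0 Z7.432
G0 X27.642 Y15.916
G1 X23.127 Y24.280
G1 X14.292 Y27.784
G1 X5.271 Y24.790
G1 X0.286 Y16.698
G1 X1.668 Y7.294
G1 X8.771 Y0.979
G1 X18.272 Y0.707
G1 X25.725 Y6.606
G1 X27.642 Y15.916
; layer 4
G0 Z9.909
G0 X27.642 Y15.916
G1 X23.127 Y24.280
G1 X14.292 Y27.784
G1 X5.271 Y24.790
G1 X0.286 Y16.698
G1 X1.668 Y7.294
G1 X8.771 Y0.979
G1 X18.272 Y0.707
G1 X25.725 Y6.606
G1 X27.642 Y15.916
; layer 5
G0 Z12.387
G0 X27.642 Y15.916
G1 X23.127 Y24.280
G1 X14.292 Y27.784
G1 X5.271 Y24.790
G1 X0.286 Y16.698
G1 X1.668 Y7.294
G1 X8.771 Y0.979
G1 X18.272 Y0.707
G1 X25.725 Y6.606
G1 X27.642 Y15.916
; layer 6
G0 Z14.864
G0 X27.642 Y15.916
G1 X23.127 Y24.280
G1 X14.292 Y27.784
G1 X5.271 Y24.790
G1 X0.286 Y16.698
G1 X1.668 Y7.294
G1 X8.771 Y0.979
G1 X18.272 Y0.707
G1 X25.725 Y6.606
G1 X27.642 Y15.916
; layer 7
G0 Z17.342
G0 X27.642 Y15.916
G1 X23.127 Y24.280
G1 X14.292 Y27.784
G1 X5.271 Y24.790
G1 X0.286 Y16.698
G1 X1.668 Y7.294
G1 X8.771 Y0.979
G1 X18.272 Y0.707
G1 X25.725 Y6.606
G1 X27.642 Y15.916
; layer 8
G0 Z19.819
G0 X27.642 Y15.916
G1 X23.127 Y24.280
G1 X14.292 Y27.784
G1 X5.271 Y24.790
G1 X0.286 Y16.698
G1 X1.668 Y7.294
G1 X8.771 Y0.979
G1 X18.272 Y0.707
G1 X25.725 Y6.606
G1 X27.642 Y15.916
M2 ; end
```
solid part
  facet normal 0.0000 0.0000 -1.0000
    outer loop
      vertex 14.292 27.784 0.000
      vertex 23.127 24.280 0.000
      vertex 27.642 15.916 0.000
    endloop
  endfacet
  facet normal 0.0000 0.0000 -1.0000
    outer loop
      vertex 5.271 24.790 0.000
      vertex 14.292 27.784 0.000
      vertex 27.642 15.916 0.000
    endloop
  endfacet
  facet normal 0.0000 0.0000 -1.0000
    outer loop
      vertex 0.286 16.698 0.000
      vertex 5.271 24.790 0.000
      vertex 27.642 15.916 0.000
    endloop
  endfacet
  facet normal 0.0000 0.0000 -1.0000
    outer loop
      vertex 1.668 7.294 0.000
      vertex 0.286 16.698 0.000
      vertex 27.642 15.916 0.000
    endloop
  endfacet
  facet normal 0.0000 0.0000 -1.0000
    outer loop
      vertex 8.771 0.979 0.000
      vertex 1.668 7.294 0.000
      vertex 27.642 15.916 0.000
    endloop
  endfacet
  facet normal 0.0000 0.0000 -1.0000
    outer loop
      vertex 18.272 0.707 0.000
      vertex 8.771 0.979 0.000
      vertex 27.642 15.916 0.000
    endloop
  endfacet
  facet normal 0.0000 0.0000 -1.0000
    outer loop
      vertex 25.725 6.606 0.000
      vertex 18.272 0.707 0.000
      vertex 27.642 15.916 0.000
    endloop
  endfacet
  facet normal 0.0000 0.0000 1.0000
    outer loop
      vertex 27.642 15.916 19.819
      vertex 23.127 24.280 19.819
      vertex 14.292 27.784 19.819
    endloop
  endfacet
  facet normal 0.0000 0.0000 1.0000
    outer loop
      vertex 27.642 15.916 19.819
      vertex 14.292 27.784 19.819
      vertex 5.271 24.790 19.819
    endloop
  endfacet
  facet normal 0.0000 0.0000 1.0000
    outer loop
      vertex 27.642 15.916 19.819
      vertex 5.271 24.790 19.819
      vertex 0.286 16.698 19.819
    endloop
  endfacet
  facet normal 0.0000 0.0000 1.0000
    outer loop
      vertex 27.642 15.916 19.819
      vertex 0.286 16.698 19.819
      vertex 1.668 7.294 19.819
    endloop
  endfacet
  facet normal 0.0000 0.0000 1.0000
    outer loop
      vertex 27.642 15.916 19.819
      vertex 1.668 7.294 19.819
      vertex 8.771 0.979 19.819
    endloop
  endfacet
  facet normal 0.0000 0.0000 1.0000
    outer loop
      vertex 27.642 15.916 19.819
      vertex 8.771 0.979 19.819
      vertex 18.272 0.707 19.819
    endloop
  endfacet
  facet normal 0.0000 0.0000 1.0000
    outer loop
      vertex 27.642 15.916 19.819
      vertex 18.272 0.707 19.819
      vertex 25.725 6.606 19.819
    endloop
  endfacet
  facet normal 0.8800 0.4750 0.0000
    outer loop
      vertex 27.642 15.916 0.000
      vertex 23.127 24.280 0.000
      vertex 23.127 24.280 19.819
    endloop
  endfacet
  facet normal 0.8800 0.4750 0.0000
    outer loop
      vertex 27.642 15.916 0.000
      vertex 23.127 24.280 19.819
      vertex 27.642 15.916 19.819
    endloop
  endfacet
  facet normal 0.3687 0.9296 0.0000
    outer loop
      vertex 23.127 24.280 0.000
      vertex 14.292 27.784 0.000
      vertex 14.292 27.784 19.819
    endloop
  endfacet
  facet normal 0.3687 0.9296 0.0000
    outer loop
      vertex 23.127 24.280 0.000
      vertex 14.292 27.784 19.819
      vertex 23.127 24.280 19.819
    endloop
  endfacet
  facet normal -0.3150 0.9491 0.0000
    outer loop
      vertex 14.292 27.784 0.000
      vertex 5.271 24.790 0.000
      vertex 5.271 24.790 19.819
    endloop
  endfacet
  facet normal -0.3150 0.9491 0.0000
    outer loop
      vertex 14.292 27.784 0.000
      vertex 5.271 24.790 19.819
      vertex 14.292 27.784 19.819
    endloop
  endfacet
  facet normal -0.8514 0.5245 0.0000
    outer loop
      vertex 5.271 24.790 0.000
      vertex 0.286 16.698 0.000
      vertex 0.286 16.698 19.819
    endloop
  endfacet
  facet normal -0.8514 0.5245 0.0000
    outer loop
      vertex 5.271 24.790 0.000
      vertex 0.286 16.698 19.819
      vertex 5.271 24.790 19.819
    endloop
  endfacet
  facet normal -0.9894 -0.1454 0.0000
    outer loop
      vertex 0.286 16.698 0.000
      vertex 1.668 7.294 0.000
      vertex 1.668 7.294 19.819
    endloop
  endfacet
  facet normal -0.9894 -0.1454 0.0000
    outer loop
      vertex 0.286 16.698 0.000
      vertex 1.668 7.294 19.819
      vertex 0.286 16.698 19.819
    endloop
  endfacet
  facet normal -0.6644 -0.7473 0.0000
    outer loop
      vertex 1.668 7.294 0.000
      vertex 8.771 0.979 0.000
      vertex 8.771 0.979 19.819
    endloop
  endfacet
  facet normal -0.6644 -0.7473 0.0000
    outer loop
      vertex 1.668 7.294 0.000
      vertex 8.771 0.979 19.819
      vertex 1.668 7.294 19.819
    endloop
  endfacet
  facet normal -0.0286 -0.9996 0.0000
    outer loop
      vertex 8.771 0.979 0.000
      vertex 18.272 0.707 0.000
      vertex 18.272 0.707 19.819
    endloop
  endfacet
  facet normal -0.0286 -0.9996 0.0000
    outer loop
      vertex 8.771 0.979 0.000
      vertex 18.272 0.707 19.819
      vertex 8.771 0.979 19.819
    endloop
  endfacet
  facet normal 0.6206 -0.7841 0.0000
    outer loop
      vertex 18.272 0.707 0.000
      vertex 25.725 6.606 0.000
      vertex 25.725 6.606 19.819
    endloop
  endfacet
  facet normal 0.6206 -0.7841 0.0000
    outer loop
      vertex 18.272 0.707 0.000
      vertex 25.725 6.606 19.819
      vertex 18.272 0.707 19.819
    endloop
  endfacet
  facet normal 0.9795 -0.2017 0.0000
    outer loop
      vertex 25.725 6.606 0.000
      vertex 27.642 15.916 0.000
      vertex 27.642 15.916 19.819
    endloop
  endfacet
  facet normal 0.9795 -0.2017 0.0000
    outer loop
      vertex 25.725 6.606 0.000
      vertex 27.642 15.916 19.819
      vertex 25.725 6.606 19.819
    endloop
  endfacet
endsolid part

The G0 Z moves step by Δz≈2.477 mm. Every layer's G1 loop is the same polygon, so the solid is a straight extrusion of it from z=0 to z≈19.8. Closing with flat bottom and top caps and triangulating gives 32 facets — a regular 9-sided prism (a cylinder approximated with 9 flat sides), circumscribed radius ≈ 13.9 mm, height ≈ 19.8 mm.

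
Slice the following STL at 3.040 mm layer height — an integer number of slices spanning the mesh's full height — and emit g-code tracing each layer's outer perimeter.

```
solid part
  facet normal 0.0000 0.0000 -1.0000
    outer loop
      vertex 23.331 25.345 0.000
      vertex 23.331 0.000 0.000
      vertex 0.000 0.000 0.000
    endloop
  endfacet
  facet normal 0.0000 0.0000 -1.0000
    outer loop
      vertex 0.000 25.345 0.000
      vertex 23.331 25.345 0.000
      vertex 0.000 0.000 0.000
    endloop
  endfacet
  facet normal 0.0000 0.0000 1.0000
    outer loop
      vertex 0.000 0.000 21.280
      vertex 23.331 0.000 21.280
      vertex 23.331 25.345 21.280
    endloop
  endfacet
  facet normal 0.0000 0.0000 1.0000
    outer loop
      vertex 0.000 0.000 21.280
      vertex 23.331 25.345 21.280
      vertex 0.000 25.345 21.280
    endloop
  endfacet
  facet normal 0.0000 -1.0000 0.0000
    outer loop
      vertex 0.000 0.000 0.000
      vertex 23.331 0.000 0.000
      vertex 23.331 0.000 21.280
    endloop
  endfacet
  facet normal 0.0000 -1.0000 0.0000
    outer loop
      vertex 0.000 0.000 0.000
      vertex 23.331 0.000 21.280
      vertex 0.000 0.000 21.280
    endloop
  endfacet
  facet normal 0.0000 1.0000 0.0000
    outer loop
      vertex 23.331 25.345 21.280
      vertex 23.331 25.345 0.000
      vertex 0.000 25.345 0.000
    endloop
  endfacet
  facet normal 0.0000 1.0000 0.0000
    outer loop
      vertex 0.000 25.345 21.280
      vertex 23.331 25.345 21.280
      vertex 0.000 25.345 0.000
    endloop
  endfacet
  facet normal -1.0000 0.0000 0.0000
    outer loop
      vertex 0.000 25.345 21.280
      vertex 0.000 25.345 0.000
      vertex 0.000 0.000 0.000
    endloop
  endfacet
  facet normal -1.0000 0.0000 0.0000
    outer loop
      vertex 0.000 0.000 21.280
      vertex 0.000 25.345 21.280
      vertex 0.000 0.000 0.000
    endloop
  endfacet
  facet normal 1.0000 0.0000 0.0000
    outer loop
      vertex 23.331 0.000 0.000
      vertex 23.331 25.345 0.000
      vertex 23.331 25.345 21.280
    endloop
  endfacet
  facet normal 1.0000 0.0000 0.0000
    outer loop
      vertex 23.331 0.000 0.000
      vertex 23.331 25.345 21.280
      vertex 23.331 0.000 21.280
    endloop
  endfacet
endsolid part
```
; perimeter-only toolpath
G21 ; units = mm
G90 ; absolute positioning
G28 ; home
; layer 1
G0 Z3.040
G0 X0.000 Y0.000
G1 X23.331 Y0.000
G1 X23.331 Y25.345
G1 X0.000 Y25.345
G1 X0.000 Y0.000
; layer 2
G0 Z6.080
G0 X0.000 Y0.000
G1 X23.331 Y0.000
G1 X23.331 Y25.345
G1 X0.000 Y25.345
G1 X0.000 Y0.000
; layer 3
G0 Z9.120
G0 X0.000 Y0.000
G1 X23.331 Y0.000
G1 X23.331 Y25.345
G1 X0.000 Y25.345
G1 X0.000 Y0.000
; layer 4
G0 Z12.160
G0 X0.000 Y0.000
G1 X23.331 Y0.000
G1 X23.331 Y25.345
G1 X0.000 Y25.345
G1 X0.000 Y0.000
; layer 5
G0 Z15.200
G0 X0.000 Y0.000
G1 X23.331 Y0.000
G1 X23.331 Y25.345
G1 X0.000 Y25.345
G1 X0.000 Y0.000
; layer 6
G0 Z18.240
G0 X0.000 Y0.000
G1 X23.331 Y0.000
G1 X23.331 Y25.345
G1 X0.000 Y25.345
G1 X0.000 Y0.000
; layer 7
G0 Z21.280
G0 X0.000 Y0.000
G1 X23.331 Y0.000
G1 X23.331 Y25.345
G1 X0.000 Y25.345
G1 X0.000 Y0.000
M2 ; end

The solid is a rectangular box, roughly 23.3 × 25.3 mm footprint and 21.3 mm tall. Slicing at Δz = 3.040 mm — 7 equal slices spanning the solid's height, so layer i sits at z = i·h/7 — gives 7 non-empty perimeters. Each is a 4-segment closed polygon; G0 lifts to the layer z and rapids to the start vertex, then G1 traces the edges.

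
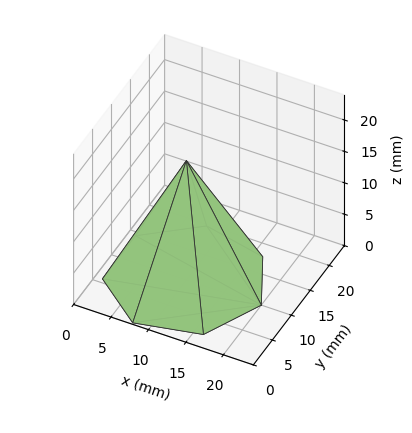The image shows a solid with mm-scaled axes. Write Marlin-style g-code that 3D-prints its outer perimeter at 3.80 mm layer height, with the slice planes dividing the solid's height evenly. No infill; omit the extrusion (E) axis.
Reading the render: the shape is a regular 7-sided pyramid, base circumscribed radius ≈ 10 mm, apex at z ≈ 19 mm (dimensions read to the nearest mm from the axis ticks). For the g-code, the solid's height is divided into equal slices at the stated Δz and each level perimeter traced with G1 moves after a G0 lift.

; perimeter-only toolpath
G21 ; units = mm
G90 ; absolute positioning
G28 ; home
; layer 1
G0 Z3.80
G0 X18.00 Y10.00
G1 X14.98 Y16.26
G1 X8.22 Y17.80
G1 X2.79 Y13.47
G1 X2.79 Y6.53
G1 X8.22 Y2.20
G1 X14.98 Y3.74
G1 X18.00 Y10.00
; layer 2
G0 Z7.60
G0 X16.00 Y10.00
G1 X13.74 Y14.69
G1 X8.66 Y15.85
G1 X4.59 Y12.60
G1 X4.59 Y7.40
G1 X8.66 Y4.15
G1 X13.74 Y5.31
G1 X16.00 Y10.00
; layer 3
G0 Z11.40
G0 X14.00 Y10.00
G1 X12.49 Y13.13
G1 X9.11 Y13.90
G1 X6.40 Y11.74
G1 X6.40 Y8.26
G1 X9.11 Y6.10
G1 X12.49 Y6.87
G1 X14.00 Y10.00
; layer 4
G0 Z15.20
G0 X12.00 Y10.00
G1 X11.25 Y11.56
G1 X9.55 Y11.95
G1 X8.20 Y10.87
G1 X8.20 Y9.13
G1 X9.55 Y8.05
G1 X11.25 Y8.44
G1 X12.00 Y10.00
M2 ; end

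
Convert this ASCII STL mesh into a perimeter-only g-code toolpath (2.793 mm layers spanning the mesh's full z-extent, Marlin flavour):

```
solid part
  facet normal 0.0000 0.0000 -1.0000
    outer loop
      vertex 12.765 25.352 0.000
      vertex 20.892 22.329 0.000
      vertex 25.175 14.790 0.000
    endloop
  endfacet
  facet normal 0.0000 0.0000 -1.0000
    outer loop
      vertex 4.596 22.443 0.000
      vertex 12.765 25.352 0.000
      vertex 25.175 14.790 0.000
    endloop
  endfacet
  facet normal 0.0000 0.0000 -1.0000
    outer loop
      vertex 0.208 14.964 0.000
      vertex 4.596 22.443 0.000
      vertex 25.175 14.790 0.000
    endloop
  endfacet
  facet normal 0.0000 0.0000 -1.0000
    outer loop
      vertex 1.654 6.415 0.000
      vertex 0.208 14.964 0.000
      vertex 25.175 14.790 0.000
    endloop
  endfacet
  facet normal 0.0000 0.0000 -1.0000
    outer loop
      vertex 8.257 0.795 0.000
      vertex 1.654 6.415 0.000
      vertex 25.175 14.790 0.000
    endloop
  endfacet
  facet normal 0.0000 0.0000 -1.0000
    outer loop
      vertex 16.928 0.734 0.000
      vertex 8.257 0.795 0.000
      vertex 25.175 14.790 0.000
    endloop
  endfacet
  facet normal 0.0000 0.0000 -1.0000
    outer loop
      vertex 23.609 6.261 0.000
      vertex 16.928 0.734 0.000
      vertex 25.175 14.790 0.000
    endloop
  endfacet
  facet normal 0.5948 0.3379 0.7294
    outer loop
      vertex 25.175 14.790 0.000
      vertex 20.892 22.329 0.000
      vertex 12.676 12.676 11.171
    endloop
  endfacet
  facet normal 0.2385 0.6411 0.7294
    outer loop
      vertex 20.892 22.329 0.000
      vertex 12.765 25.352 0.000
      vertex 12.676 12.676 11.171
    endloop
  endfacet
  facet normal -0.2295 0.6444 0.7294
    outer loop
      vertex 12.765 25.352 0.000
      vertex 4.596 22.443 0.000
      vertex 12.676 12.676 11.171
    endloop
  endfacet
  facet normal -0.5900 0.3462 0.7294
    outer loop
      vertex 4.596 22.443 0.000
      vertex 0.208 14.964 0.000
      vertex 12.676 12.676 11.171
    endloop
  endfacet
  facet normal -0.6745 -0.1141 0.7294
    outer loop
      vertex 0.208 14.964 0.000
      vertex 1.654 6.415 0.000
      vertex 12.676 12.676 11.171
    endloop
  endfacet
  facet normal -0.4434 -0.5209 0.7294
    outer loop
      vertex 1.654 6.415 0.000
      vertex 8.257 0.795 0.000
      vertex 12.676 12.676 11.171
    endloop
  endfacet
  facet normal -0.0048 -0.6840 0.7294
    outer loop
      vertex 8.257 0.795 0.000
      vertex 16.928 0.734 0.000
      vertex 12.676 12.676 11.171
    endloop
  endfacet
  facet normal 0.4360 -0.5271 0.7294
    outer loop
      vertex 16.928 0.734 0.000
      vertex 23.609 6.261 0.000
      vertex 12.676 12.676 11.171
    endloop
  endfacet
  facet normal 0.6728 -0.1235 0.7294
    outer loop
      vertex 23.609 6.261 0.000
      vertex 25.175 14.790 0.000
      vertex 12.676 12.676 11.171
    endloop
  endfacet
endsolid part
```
; perimeter-only toolpath
G21 ; units = mm
G90 ; absolute positioning
G28 ; home
; layer 1
G0 Z2.793
G0 X22.050 Y14.261
G1 X18.838 Y19.916
G1 X12.743 Y22.183
G1 X6.616 Y20.001
G1 X3.325 Y14.392
G1 X4.409 Y7.980
G1 X9.362 Y3.765
G1 X15.865 Y3.720
G1 X20.876 Y7.865
G1 X22.050 Y14.261
; layer 2
G0 Z5.585
G0 X18.925 Y13.733
G1 X16.784 Y17.503
G1 X12.721 Y19.014
G1 X8.636 Y17.559
G1 X6.442 Y13.820
G1 X7.165 Y9.546
G1 X10.466 Y6.736
G1 X14.802 Y6.705
G1 X18.143 Y9.469
G1 X18.925 Y13.733
; layer 3
G0 Z8.378
G0 X15.801 Y13.204
G1 X14.730 Y15.089
G1 X12.698 Y15.845
G1 X10.656 Y15.118
G1 X9.559 Y13.248
G1 X9.921 Y11.111
G1 X11.571 Y9.706
G1 X13.739 Y9.691
G1 X15.409 Y11.072
G1 X15.801 Y13.204
M2 ; end

The solid is a regular 9-sided pyramid, base circumscribed radius ≈ 12.7 mm, apex at z ≈ 11.2 mm. Slicing at Δz = 2.793 mm — 4 equal slices spanning the solid's height, so layer i sits at z = i·h/4 — gives 3 non-empty perimeters. Each is a 9-segment closed polygon; G0 lifts to the layer z and rapids to the start vertex, then G1 traces the edges. The cross-section shrinks linearly with z (the slice at the apex is degenerate and omitted).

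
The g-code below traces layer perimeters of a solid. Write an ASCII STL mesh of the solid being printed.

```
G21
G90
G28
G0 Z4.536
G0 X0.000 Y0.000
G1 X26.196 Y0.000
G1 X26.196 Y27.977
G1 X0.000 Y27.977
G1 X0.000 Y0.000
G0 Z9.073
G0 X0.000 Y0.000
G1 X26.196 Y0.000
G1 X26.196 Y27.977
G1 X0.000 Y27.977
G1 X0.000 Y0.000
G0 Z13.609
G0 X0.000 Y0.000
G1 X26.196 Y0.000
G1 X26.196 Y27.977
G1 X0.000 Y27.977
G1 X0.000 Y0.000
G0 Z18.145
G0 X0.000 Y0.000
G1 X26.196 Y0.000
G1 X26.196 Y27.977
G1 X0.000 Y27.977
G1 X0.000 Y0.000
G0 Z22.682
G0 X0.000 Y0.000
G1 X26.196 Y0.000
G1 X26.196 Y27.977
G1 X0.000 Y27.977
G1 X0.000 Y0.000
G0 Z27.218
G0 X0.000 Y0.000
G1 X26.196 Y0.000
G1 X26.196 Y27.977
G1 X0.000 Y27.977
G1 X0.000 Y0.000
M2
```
solid part
  facet normal 0.0000 0.0000 -1.0000
    outer loop
      vertex 26.196 27.977 0.000
      vertex 26.196 0.000 0.000
      vertex 0.000 0.000 0.000
    endloop
  endfacet
  facet normal 0.0000 0.0000 -1.0000
    outer loop
      vertex 0.000 27.977 0.000
      vertex 26.196 27.977 0.000
      vertex 0.000 0.000 0.000
    endloop
  endfacet
  facet normal 0.0000 0.0000 1.0000
    outer loop
      vertex 0.000 0.000 27.218
      vertex 26.196 0.000 27.218
      vertex 26.196 27.977 27.218
    endloop
  endfacet
  facet normal 0.0000 0.0000 1.0000
    outer loop
      vertex 0.000 0.000 27.218
      vertex 26.196 27.977 27.218
      vertex 0.000 27.977 27.218
    endloop
  endfacet
  facet normal 0.0000 -1.0000 0.0000
    outer loop
      vertex 0.000 0.000 0.000
      vertex 26.196 0.000 0.000
      vertex 26.196 0.000 27.218
    endloop
  endfacet
  facet normal 0.0000 -1.0000 0.0000
    outer loop
      vertex 0.000 0.000 0.000
      vertex 26.196 0.000 27.218
      vertex 0.000 0.000 27.218
    endloop
  endfacet
  facet normal 0.0000 1.0000 0.0000
    outer loop
      vertex 26.196 27.977 27.218
      vertex 26.196 27.977 0.000
      vertex 0.000 27.977 0.000
    endloop
  endfacet
  facet normal 0.0000 1.0000 0.0000
    outer loop
      vertex 0.000 27.977 27.218
      vertex 26.196 27.977 27.218
      vertex 0.000 27.977 0.000
    endloop
  endfacet
  facet normal -1.0000 0.0000 0.0000
    outer loop
      vertex 0.000 27.977 27.218
      vertex 0.000 27.977 0.000
      vertex 0.000 0.000 0.000
    endloop
  endfacet
  facet normal -1.0000 0.0000 0.0000
    outer loop
      vertex 0.000 0.000 27.218
      vertex 0.000 27.977 27.218
      vertex 0.000 0.000 0.000
    endloop
  endfacet
  facet normal 1.0000 0.0000 0.0000
    outer loop
      vertex 26.196 0.000 0.000
      vertex 26.196 27.977 0.000
      vertex 26.196 27.977 27.218
    endloop
  endfacet
  facet normal 1.0000 0.0000 0.0000
    outer loop
      vertex 26.196 0.000 0.000
      vertex 26.196 27.977 27.218
      vertex 26.196 0.000 27.218
    endloop
  endfacet
endsolid part

The G0 Z moves step by Δz≈4.536 mm. Every layer's G1 loop is the same polygon, so the solid is a straight extrusion of it from z=0 to z≈27.2. Closing with flat bottom and top caps and triangulating gives 12 facets — a rectangular box, roughly 26.2 × 28 mm footprint and 27.2 mm tall.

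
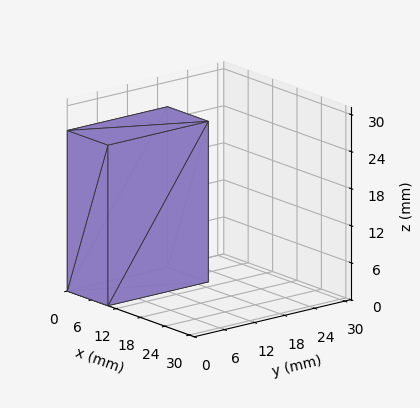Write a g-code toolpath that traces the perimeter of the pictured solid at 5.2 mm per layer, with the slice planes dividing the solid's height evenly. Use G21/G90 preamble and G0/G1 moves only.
Reading the render: the shape is a rectangular box, roughly 10 × 20 mm footprint and 26 mm tall (dimensions read to the nearest mm from the axis ticks). For the g-code, the solid's height is divided into equal slices at the stated Δz and each level perimeter traced with G1 moves after a G0 lift.

; perimeter-only toolpath
G21 ; units = mm
G90 ; absolute positioning
G28 ; home
; layer 1
G0 Z5.2
G0 X0.0 Y0.0
G1 X10.0 Y0.0
G1 X10.0 Y20.0
G1 X0.0 Y20.0
G1 X0.0 Y0.0
; layer 2
G0 Z10.4
G0 X0.0 Y0.0
G1 X10.0 Y0.0
G1 X10.0 Y20.0
G1 X0.0 Y20.0
G1 X0.0 Y0.0
; layer 3
G0 Z15.6
G0 X0.0 Y0.0
G1 X10.0 Y0.0
G1 X10.0 Y20.0
G1 X0.0 Y20.0
G1 X0.0 Y0.0
; layer 4
G0 Z20.8
G0 X0.0 Y0.0
G1 X10.0 Y0.0
G1 X10.0 Y20.0
G1 X0.0 Y20.0
G1 X0.0 Y0.0
; layer 5
G0 Z26.0
G0 X0.0 Y0.0
G1 X10.0 Y0.0
G1 X10.0 Y20.0
G1 X0.0 Y20.0
G1 X0.0 Y0.0
M2 ; end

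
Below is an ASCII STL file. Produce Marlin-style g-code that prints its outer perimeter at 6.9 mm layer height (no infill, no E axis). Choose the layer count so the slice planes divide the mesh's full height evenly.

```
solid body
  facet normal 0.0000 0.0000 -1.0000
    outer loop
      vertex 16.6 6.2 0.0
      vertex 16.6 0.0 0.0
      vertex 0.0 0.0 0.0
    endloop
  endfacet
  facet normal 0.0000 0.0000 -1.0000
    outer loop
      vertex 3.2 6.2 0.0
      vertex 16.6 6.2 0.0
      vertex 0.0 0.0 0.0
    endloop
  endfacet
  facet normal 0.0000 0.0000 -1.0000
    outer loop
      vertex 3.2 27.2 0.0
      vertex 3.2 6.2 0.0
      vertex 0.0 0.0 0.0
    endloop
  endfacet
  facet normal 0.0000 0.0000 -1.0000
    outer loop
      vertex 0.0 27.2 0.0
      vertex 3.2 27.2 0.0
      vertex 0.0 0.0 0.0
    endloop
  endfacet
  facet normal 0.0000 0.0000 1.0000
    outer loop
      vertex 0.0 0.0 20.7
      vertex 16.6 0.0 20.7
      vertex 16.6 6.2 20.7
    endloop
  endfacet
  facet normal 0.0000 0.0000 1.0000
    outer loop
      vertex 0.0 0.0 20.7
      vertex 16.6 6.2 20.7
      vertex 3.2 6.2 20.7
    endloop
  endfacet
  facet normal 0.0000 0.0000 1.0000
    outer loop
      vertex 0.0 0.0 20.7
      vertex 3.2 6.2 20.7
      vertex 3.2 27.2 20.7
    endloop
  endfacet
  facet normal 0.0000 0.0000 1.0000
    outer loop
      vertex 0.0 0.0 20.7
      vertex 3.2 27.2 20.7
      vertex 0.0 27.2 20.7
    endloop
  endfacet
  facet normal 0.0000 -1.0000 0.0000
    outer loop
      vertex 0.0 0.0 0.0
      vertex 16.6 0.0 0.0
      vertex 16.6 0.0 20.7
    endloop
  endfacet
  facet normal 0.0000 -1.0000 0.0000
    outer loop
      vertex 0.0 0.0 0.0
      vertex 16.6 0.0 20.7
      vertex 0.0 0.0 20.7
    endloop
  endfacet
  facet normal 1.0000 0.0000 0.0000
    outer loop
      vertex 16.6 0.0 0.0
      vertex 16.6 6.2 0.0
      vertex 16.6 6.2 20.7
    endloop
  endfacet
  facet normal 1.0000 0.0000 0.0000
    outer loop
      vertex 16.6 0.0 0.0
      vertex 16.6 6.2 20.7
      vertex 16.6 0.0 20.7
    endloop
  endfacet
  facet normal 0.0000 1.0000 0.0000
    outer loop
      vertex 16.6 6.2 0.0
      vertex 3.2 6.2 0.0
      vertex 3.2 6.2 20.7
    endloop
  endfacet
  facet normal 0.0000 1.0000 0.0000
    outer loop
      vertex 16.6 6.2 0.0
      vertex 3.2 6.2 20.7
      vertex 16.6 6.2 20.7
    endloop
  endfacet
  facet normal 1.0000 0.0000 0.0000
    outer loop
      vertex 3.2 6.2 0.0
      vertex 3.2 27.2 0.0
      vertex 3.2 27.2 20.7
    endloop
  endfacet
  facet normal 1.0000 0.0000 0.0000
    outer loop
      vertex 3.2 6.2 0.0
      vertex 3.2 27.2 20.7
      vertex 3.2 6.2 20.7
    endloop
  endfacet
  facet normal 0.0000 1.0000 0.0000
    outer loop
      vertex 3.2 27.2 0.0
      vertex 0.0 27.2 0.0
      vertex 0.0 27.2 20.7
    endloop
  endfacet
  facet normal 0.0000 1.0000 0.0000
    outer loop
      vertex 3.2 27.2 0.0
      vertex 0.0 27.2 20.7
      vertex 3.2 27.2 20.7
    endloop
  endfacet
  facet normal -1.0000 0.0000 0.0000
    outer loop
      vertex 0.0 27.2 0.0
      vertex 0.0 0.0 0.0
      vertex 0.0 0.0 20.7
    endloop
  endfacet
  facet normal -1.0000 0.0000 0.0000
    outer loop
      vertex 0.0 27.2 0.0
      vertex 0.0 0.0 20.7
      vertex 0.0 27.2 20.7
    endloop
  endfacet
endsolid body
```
; perimeter-only toolpath
G21 ; units = mm
G90 ; absolute positioning
G28 ; home
; layer 1
G0 Z6.9
G0 X0.0 Y0.0
G1 X16.6 Y0.0
G1 X16.6 Y6.2
G1 X3.2 Y6.2
G1 X3.2 Y27.2
G1 X0.0 Y27.2
G1 X0.0 Y0.0
; layer 2
G0 Z13.8
G0 X0.0 Y0.0
G1 X16.6 Y0.0
G1 X16.6 Y6.2
G1 X3.2 Y6.2
G1 X3.2 Y27.2
G1 X0.0 Y27.2
G1 X0.0 Y0.0
; layer 3
G0 Z20.7
G0 X0.0 Y0.0
G1 X16.6 Y0.0
G1 X16.6 Y6.2
G1 X3.2 Y6.2
G1 X3.2 Y27.2
G1 X0.0 Y27.2
G1 X0.0 Y0.0
M2 ; end

The solid is an L-shaped prism: outer 16.6 × 27.2 mm, arm thicknesses ≈ 6.2 mm (horizontal) and 3.2 mm (vertical), extruded 20.7 mm in z. Slicing at Δz = 6.9 mm — 3 equal slices spanning the solid's height, so layer i sits at z = i·h/3 — gives 3 non-empty perimeters. Each is a 6-segment closed polygon; G0 lifts to the layer z and rapids to the start vertex, then G1 traces the edges.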